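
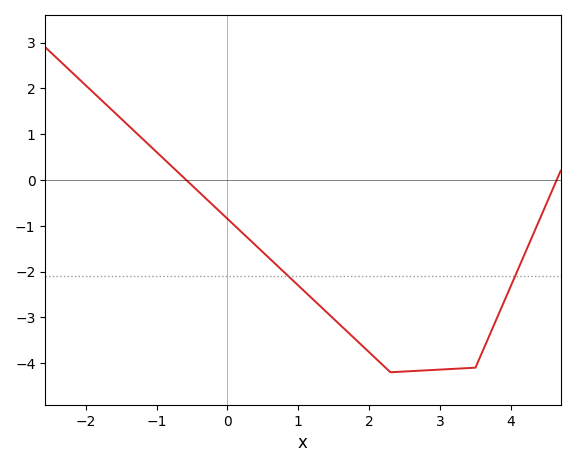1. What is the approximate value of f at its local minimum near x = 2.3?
-4.2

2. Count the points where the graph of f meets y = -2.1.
2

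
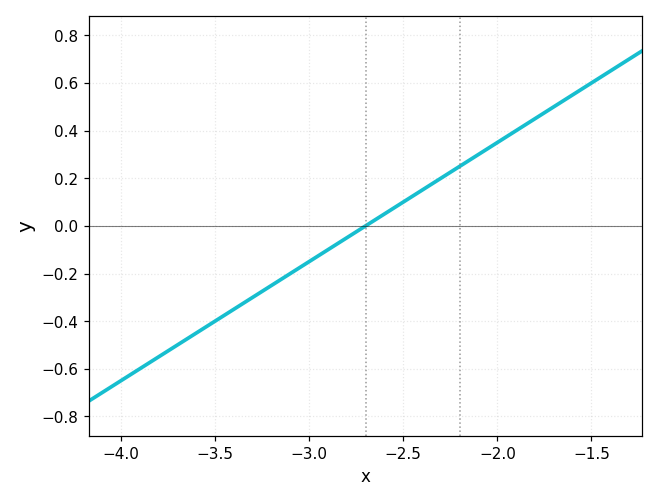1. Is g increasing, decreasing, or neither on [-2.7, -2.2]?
increasing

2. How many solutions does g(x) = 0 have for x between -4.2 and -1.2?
1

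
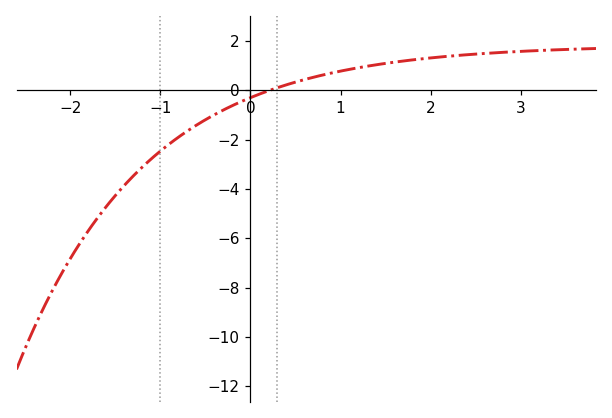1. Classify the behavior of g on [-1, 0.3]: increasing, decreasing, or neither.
increasing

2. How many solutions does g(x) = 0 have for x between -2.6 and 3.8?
1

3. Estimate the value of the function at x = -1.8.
-5.7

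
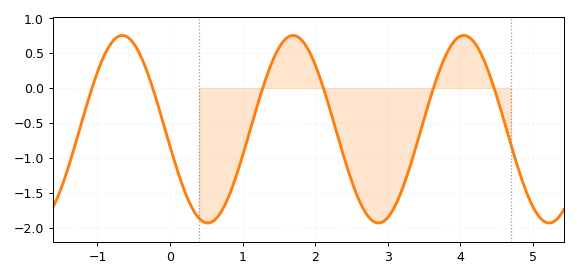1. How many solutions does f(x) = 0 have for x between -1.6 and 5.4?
6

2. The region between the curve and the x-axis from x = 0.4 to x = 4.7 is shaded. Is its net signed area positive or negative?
negative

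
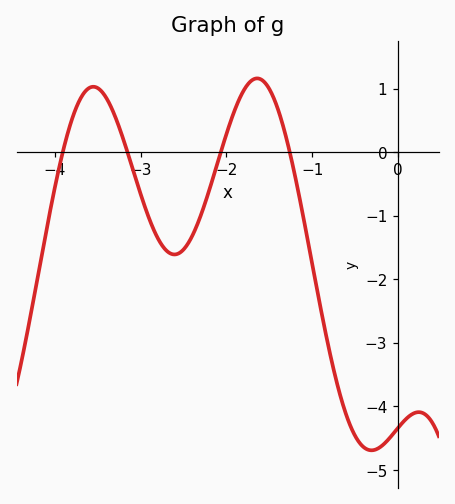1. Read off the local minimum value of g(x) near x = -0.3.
-4.7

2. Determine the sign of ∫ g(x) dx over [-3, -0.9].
negative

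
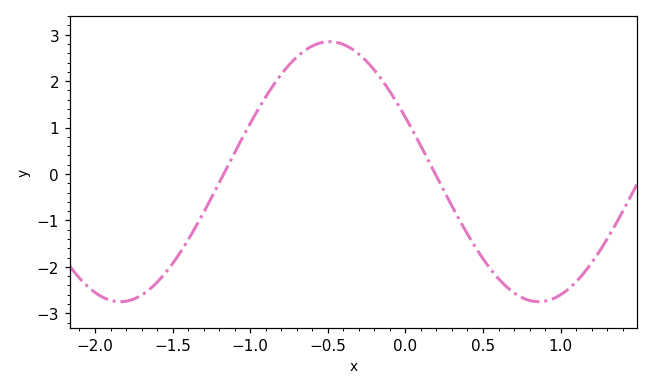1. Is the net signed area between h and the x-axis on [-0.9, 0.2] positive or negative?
positive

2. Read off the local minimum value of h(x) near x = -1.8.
-2.7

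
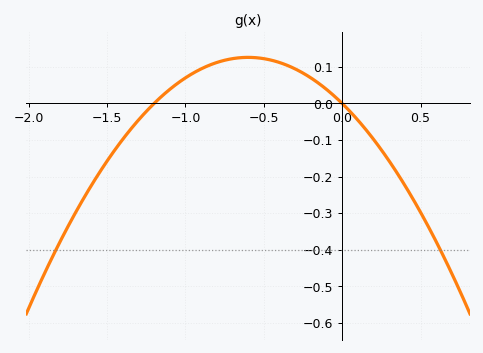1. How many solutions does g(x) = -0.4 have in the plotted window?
2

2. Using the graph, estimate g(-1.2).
0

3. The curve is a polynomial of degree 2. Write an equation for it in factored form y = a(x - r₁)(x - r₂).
y = -0.35(x + 1.2)(x - 0)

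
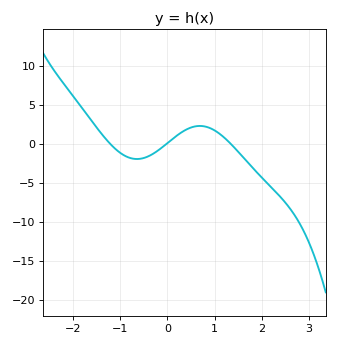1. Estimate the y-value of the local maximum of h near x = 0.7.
2.31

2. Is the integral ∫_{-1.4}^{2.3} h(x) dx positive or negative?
negative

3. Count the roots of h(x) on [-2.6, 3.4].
3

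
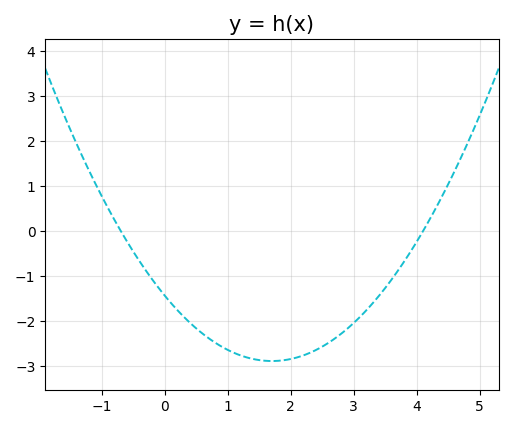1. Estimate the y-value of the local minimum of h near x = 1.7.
-2.9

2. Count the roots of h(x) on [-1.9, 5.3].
2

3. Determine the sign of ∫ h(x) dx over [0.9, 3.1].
negative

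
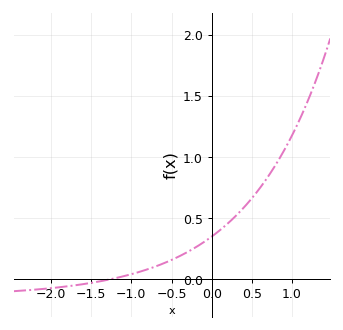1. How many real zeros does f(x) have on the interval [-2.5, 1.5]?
1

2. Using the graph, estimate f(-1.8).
-0.058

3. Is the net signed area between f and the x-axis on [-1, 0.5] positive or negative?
positive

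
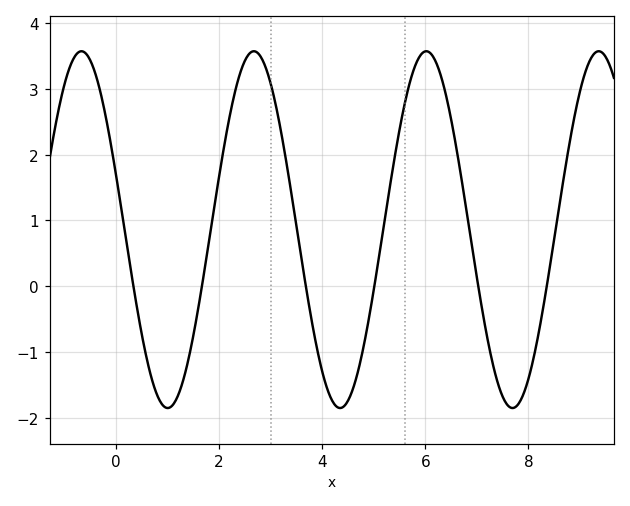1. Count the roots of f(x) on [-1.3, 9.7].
6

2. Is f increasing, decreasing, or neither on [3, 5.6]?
neither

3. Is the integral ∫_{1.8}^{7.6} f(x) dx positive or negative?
positive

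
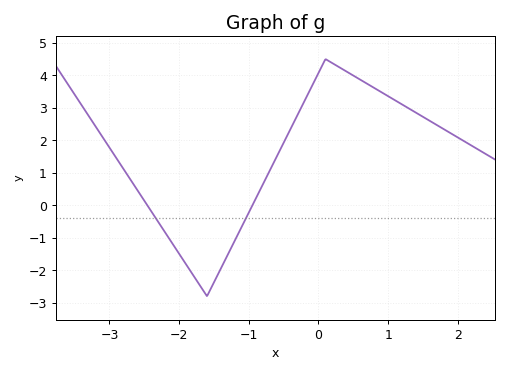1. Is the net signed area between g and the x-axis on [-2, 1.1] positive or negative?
positive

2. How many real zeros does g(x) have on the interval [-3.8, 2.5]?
2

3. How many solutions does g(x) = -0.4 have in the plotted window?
2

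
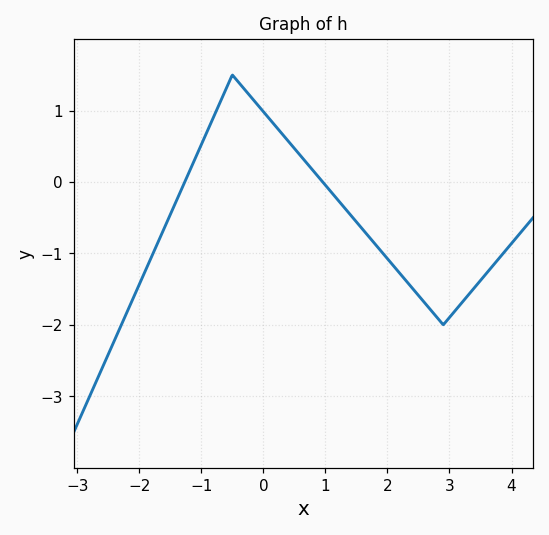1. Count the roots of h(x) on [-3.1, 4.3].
2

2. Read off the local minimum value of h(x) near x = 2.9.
-2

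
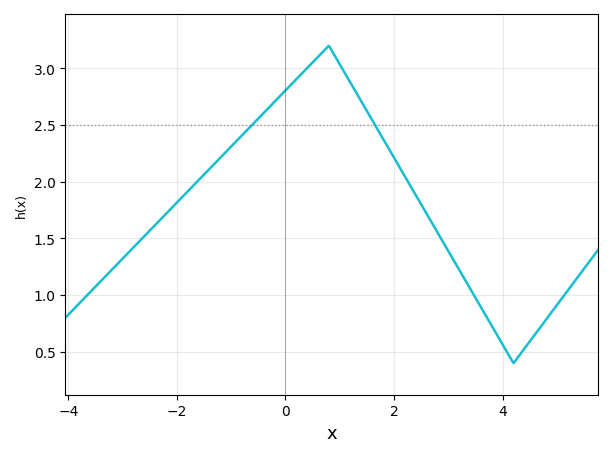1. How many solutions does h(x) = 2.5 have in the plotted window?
2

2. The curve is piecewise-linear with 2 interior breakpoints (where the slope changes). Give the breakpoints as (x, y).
(0.8, 3.2); (4.2, 0.4)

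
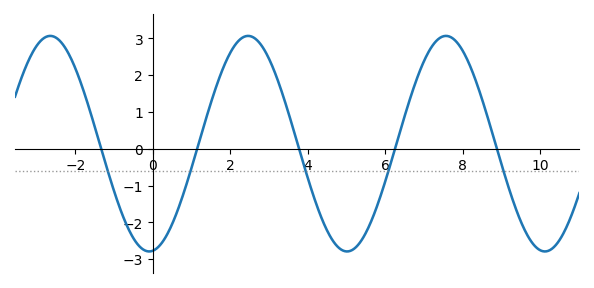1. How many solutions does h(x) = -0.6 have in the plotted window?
5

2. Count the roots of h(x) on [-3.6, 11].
5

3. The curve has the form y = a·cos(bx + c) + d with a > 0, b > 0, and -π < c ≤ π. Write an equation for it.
y = 2.93cos(1.2x - 3) + 0.14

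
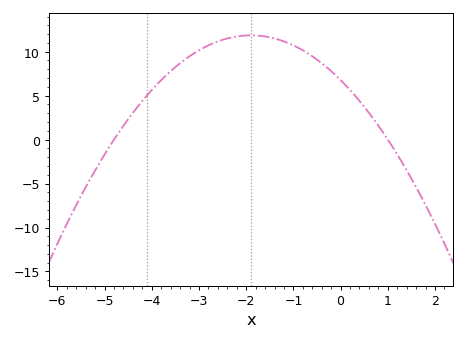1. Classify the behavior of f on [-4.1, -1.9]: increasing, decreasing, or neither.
increasing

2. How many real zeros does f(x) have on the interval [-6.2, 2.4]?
2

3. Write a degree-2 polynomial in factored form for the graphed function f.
y = -1.41(x + 4.8)(x - 1)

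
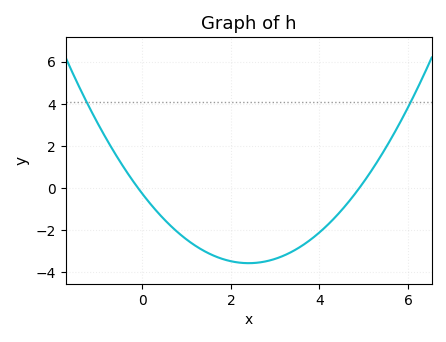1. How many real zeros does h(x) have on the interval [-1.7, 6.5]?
2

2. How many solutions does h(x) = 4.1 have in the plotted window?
2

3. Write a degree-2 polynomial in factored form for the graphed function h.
y = 0.57(x + 0.1)(x - 4.9)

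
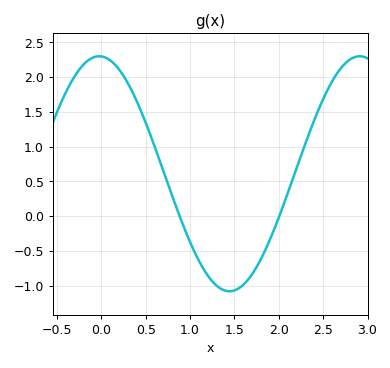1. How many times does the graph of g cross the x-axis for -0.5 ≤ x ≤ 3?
2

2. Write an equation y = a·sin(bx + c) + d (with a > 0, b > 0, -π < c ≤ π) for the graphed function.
y = 1.69sin(2.14x + 1.62) + 0.61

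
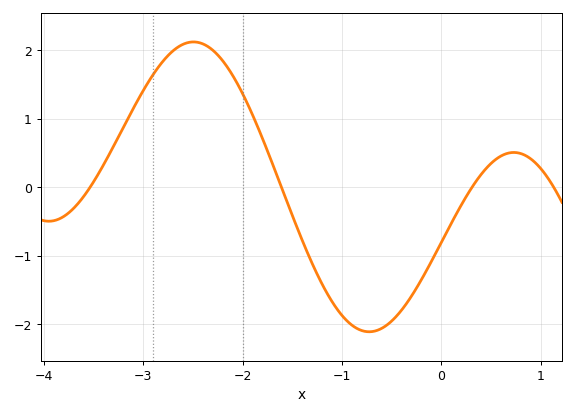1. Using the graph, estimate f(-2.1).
1.6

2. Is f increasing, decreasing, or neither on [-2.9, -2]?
neither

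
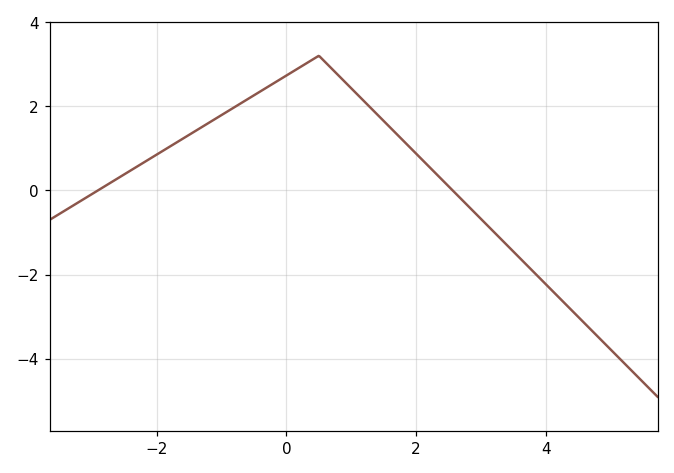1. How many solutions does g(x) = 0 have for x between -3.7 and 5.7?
2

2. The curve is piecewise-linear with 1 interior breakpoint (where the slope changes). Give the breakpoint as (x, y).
(0.5, 3.2)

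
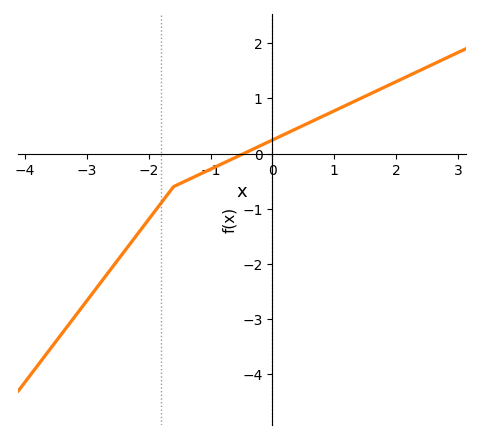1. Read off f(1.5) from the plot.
1.04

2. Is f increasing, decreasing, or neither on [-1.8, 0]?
increasing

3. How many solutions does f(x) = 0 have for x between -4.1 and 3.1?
1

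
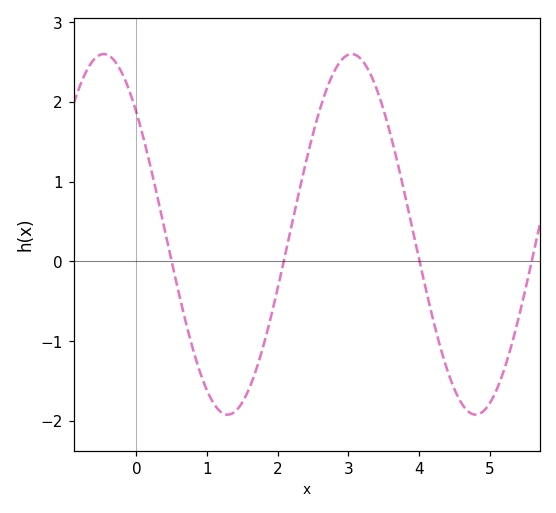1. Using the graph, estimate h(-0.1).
2.14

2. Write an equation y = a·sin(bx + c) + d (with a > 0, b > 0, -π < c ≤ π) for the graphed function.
y = 2.26sin(1.79x + 2.4) + 0.34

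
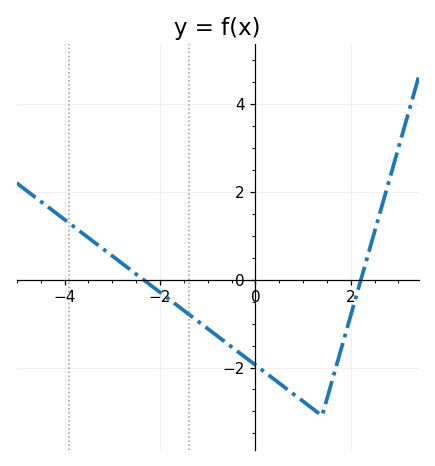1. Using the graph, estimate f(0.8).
-2.6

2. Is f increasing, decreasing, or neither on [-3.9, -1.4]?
decreasing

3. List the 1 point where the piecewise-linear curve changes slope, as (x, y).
(1.4, -3.1)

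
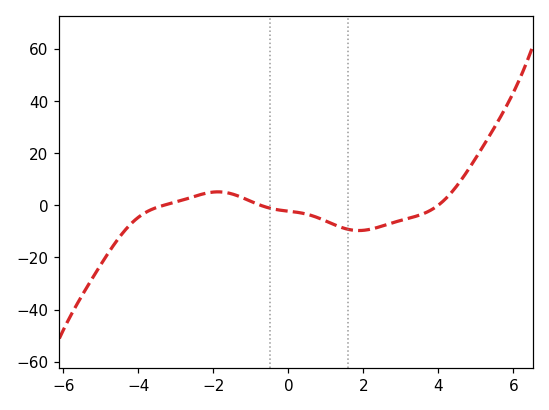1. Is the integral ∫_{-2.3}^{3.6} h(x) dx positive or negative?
negative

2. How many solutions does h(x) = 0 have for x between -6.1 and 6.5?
3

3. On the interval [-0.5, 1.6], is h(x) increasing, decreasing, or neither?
decreasing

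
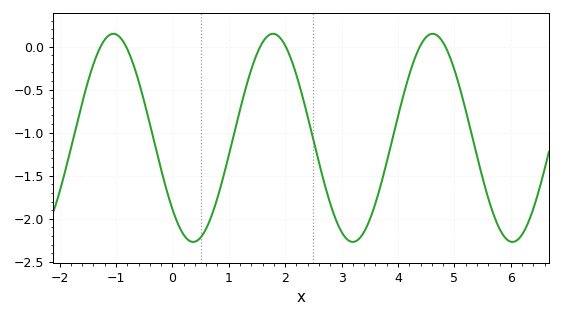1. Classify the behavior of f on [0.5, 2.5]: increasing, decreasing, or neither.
neither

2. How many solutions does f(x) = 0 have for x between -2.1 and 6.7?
6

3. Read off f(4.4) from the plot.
0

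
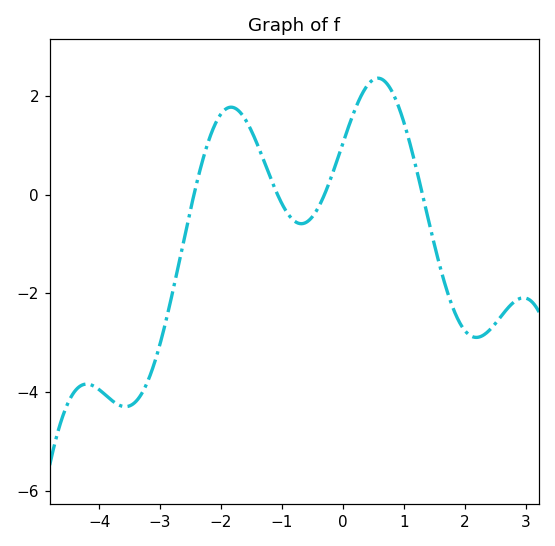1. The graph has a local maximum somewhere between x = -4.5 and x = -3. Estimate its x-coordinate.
-4.21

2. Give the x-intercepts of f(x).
-2.44, -1.07, -0.302, 1.31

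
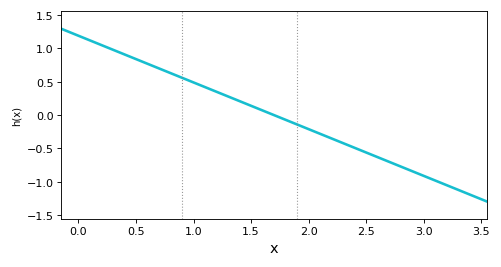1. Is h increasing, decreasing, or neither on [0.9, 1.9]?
decreasing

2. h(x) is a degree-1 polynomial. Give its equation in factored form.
y = -0.7(x - 1.7)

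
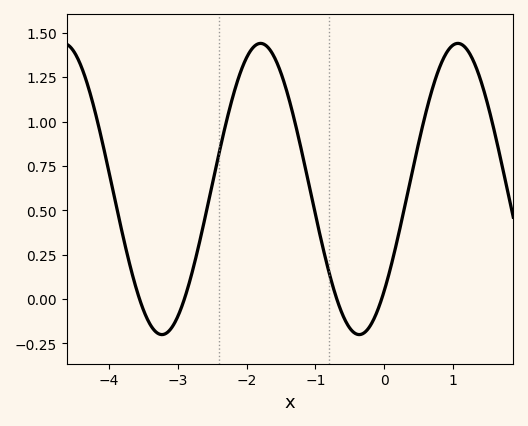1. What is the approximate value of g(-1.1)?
0.66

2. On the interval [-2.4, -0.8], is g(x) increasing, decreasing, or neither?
neither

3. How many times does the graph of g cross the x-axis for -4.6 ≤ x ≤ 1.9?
4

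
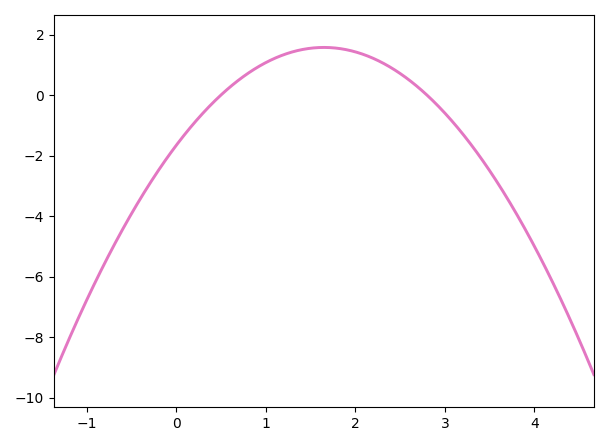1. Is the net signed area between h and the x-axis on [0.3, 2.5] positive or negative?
positive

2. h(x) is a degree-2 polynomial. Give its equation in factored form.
y = -1.19(x - 0.5)(x - 2.8)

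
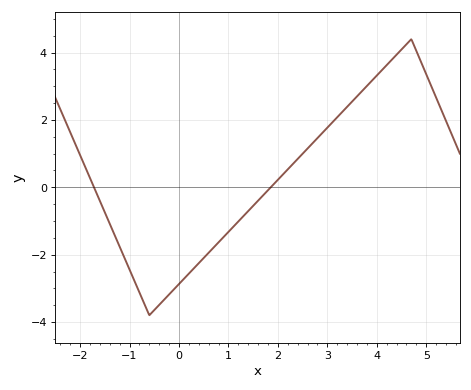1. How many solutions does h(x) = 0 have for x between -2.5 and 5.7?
2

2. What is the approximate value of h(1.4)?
-0.706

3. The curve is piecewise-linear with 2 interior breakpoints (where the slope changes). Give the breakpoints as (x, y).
(-0.6, -3.8); (4.7, 4.4)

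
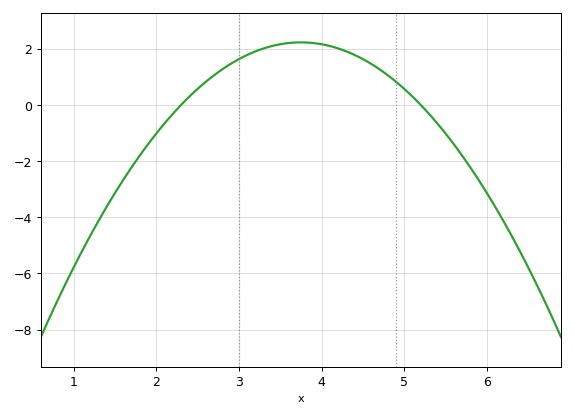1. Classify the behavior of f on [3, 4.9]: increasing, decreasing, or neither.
neither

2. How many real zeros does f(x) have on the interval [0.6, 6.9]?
2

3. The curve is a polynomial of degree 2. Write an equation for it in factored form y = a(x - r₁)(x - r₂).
y = -1.06(x - 2.3)(x - 5.2)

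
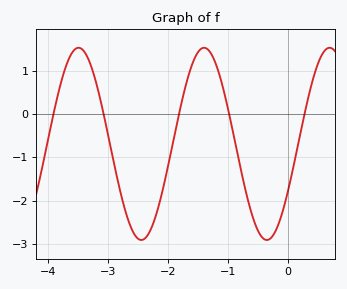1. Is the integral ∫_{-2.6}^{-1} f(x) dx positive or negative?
negative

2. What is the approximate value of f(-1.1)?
0.7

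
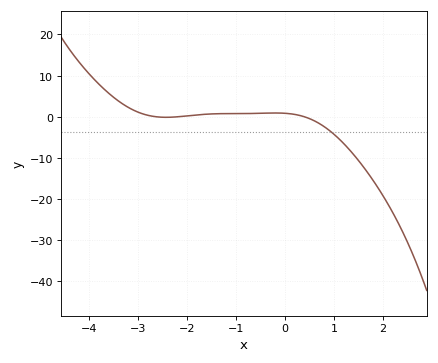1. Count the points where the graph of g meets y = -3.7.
1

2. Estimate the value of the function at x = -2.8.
0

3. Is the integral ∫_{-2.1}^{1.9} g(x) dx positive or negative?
negative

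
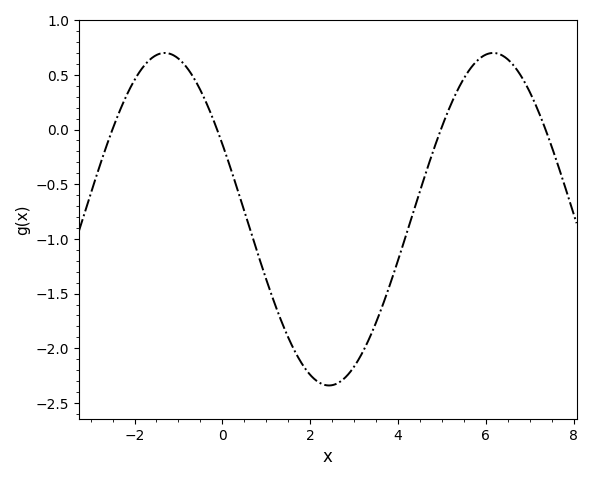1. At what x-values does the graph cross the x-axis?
-2.6, -0.2, 5, 7.4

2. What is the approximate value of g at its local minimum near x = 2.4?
-2.35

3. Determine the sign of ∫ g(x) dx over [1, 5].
negative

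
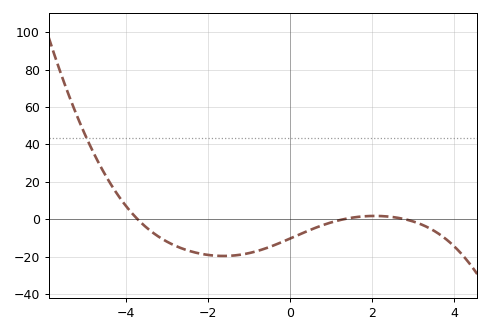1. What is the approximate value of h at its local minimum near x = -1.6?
-20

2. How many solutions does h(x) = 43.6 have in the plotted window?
1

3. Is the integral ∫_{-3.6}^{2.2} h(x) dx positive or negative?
negative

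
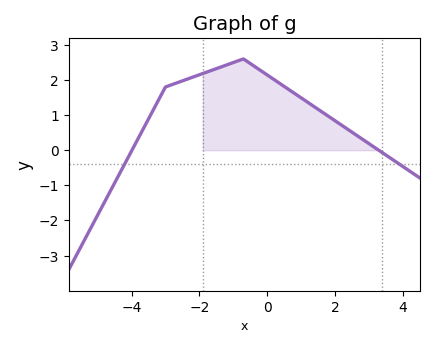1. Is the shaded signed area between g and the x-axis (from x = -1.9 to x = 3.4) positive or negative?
positive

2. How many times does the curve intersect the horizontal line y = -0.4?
2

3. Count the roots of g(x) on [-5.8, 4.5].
2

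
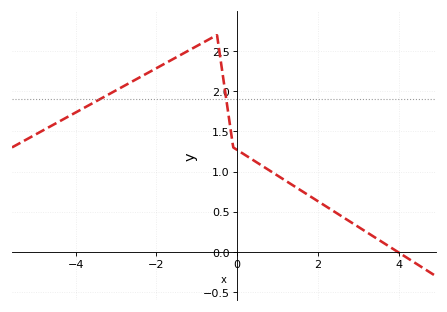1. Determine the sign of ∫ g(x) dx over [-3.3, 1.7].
positive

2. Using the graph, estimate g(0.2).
1.2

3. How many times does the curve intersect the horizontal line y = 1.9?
2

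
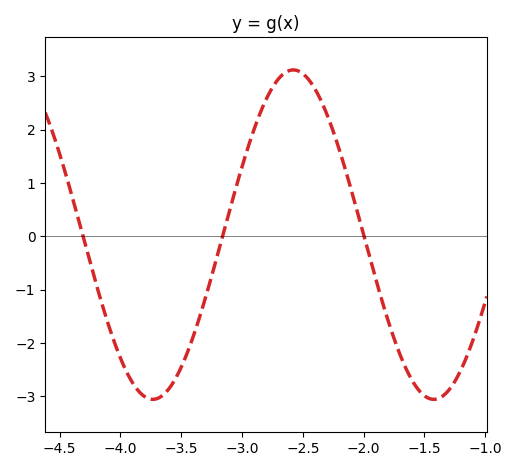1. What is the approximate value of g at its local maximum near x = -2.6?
3.1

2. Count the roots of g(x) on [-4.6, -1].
3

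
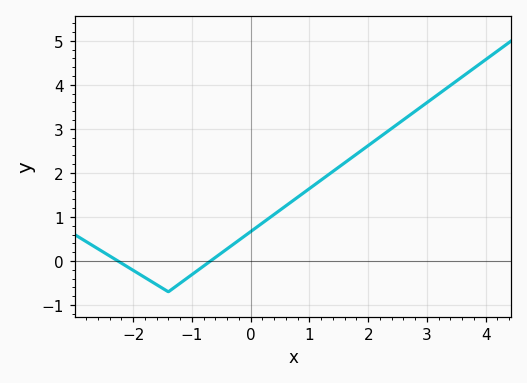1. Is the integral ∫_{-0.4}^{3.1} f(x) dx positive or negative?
positive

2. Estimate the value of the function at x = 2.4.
3.01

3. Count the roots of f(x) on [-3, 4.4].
2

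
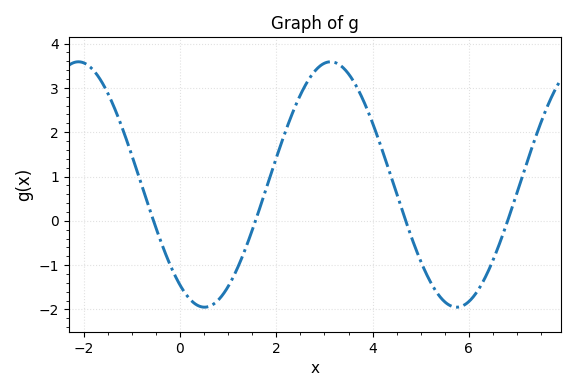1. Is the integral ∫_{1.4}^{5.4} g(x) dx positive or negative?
positive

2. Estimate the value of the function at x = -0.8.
0.8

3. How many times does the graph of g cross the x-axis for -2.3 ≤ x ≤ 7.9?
4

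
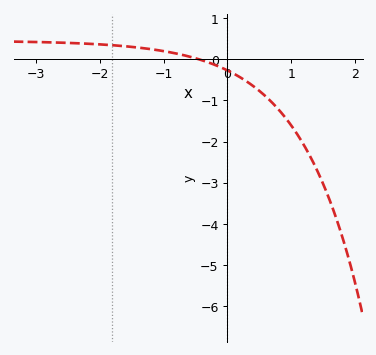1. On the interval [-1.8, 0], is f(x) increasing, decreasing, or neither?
decreasing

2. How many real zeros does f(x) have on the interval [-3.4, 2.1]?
1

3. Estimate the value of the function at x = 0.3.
-0.5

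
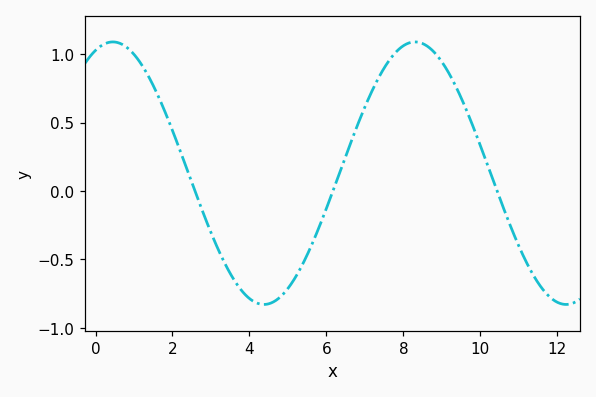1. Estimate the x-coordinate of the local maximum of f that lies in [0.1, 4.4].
0.45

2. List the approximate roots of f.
2.58, 6.17, 10.4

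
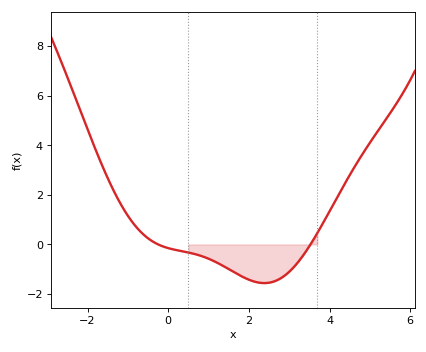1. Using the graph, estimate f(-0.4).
0.134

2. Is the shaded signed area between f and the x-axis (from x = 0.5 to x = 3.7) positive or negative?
negative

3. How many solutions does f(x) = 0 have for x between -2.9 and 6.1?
2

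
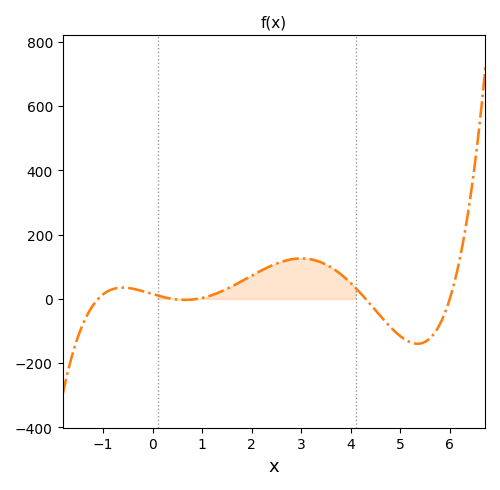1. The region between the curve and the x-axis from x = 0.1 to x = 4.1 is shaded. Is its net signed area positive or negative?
positive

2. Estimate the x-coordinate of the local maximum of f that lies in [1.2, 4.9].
3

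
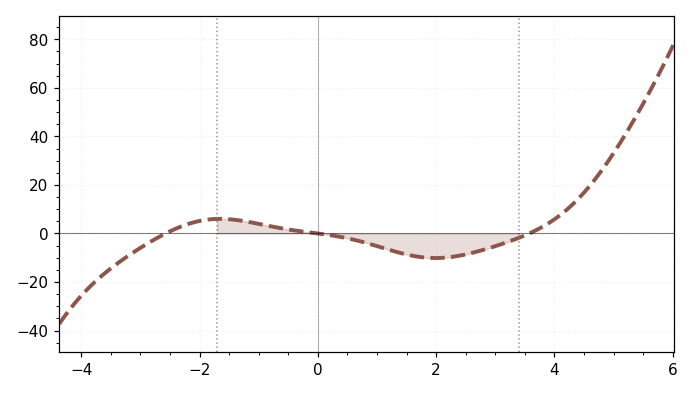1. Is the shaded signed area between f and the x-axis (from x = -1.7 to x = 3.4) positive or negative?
negative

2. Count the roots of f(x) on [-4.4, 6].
3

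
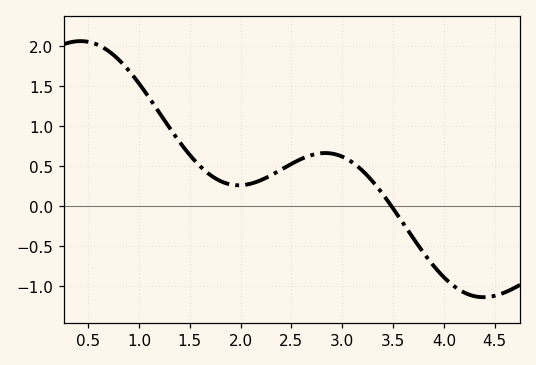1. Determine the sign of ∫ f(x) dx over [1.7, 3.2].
positive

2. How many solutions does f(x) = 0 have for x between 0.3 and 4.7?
1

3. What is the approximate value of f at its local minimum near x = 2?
0.25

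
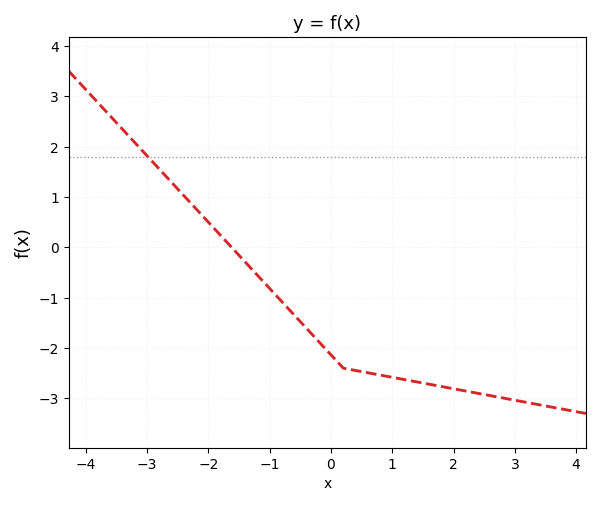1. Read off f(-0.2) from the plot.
-1.87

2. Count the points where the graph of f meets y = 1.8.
1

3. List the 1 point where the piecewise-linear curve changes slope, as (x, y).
(0.2, -2.4)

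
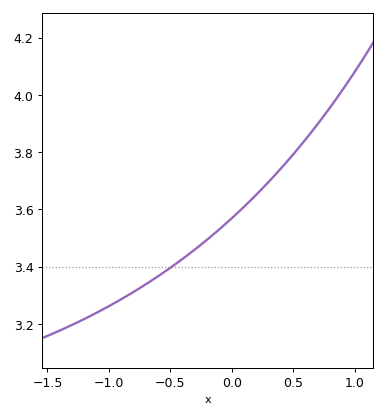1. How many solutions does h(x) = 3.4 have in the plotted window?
1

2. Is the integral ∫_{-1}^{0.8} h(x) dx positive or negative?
positive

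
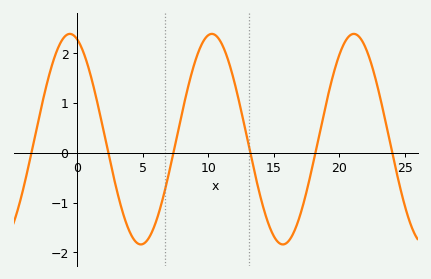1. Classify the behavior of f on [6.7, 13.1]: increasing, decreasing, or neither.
neither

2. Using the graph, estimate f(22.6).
1.63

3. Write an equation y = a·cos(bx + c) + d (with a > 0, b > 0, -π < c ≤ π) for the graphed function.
y = 2.11cos(0.58x + 0.332) + 0.27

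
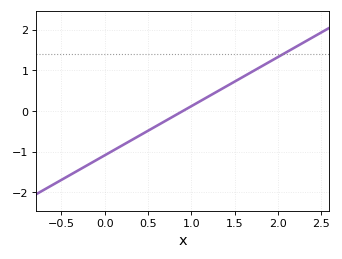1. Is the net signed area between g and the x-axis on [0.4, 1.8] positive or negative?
positive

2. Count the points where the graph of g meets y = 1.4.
1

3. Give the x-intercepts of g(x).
0.9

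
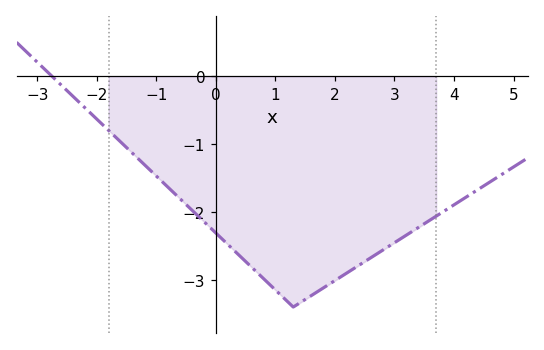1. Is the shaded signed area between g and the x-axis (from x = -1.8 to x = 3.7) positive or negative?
negative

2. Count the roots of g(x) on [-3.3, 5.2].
1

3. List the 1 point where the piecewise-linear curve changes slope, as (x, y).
(1.3, -3.4)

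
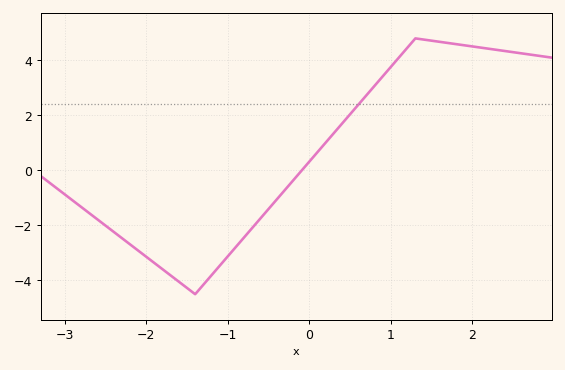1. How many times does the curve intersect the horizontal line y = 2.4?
1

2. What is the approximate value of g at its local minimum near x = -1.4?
-4.5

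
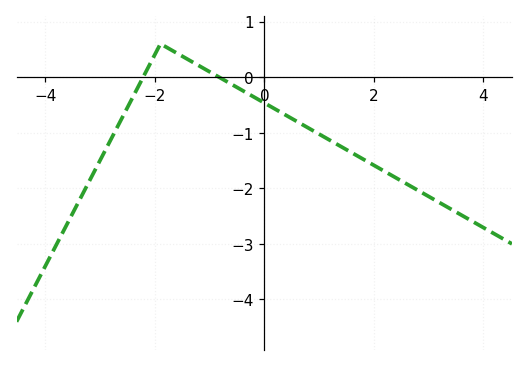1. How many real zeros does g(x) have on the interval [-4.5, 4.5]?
2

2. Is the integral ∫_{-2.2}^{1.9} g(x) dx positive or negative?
negative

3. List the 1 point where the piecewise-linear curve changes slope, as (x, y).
(-1.9, 0.6)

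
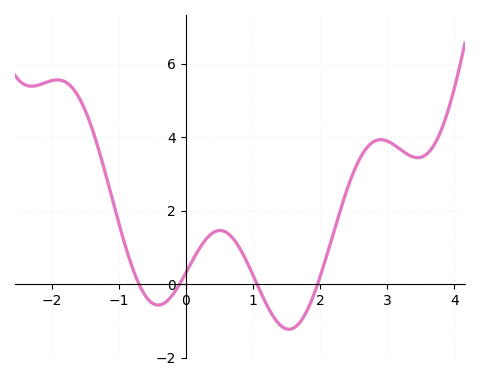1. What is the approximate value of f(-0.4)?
-0.572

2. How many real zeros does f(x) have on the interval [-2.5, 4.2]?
4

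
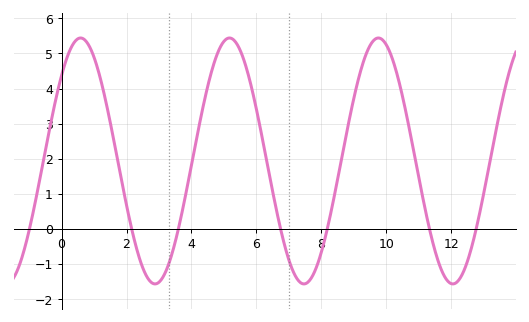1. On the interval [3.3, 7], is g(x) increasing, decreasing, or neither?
neither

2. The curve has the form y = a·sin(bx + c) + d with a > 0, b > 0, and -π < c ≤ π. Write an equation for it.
y = 3.5sin(1.4x + 0.77) + 1.94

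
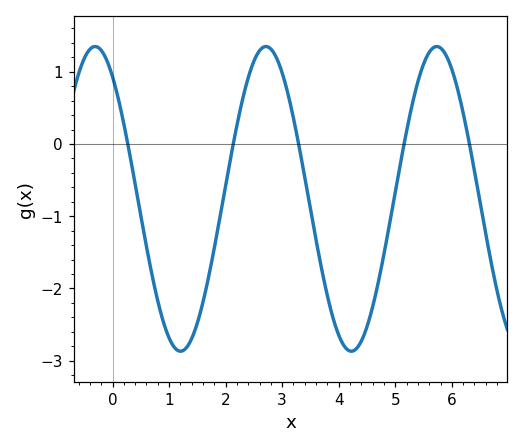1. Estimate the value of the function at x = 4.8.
-1.5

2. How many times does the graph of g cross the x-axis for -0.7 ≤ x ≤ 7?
5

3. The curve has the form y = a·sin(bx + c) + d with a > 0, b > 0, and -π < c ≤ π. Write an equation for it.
y = 2.11sin(2.1x + 2.2) - 0.76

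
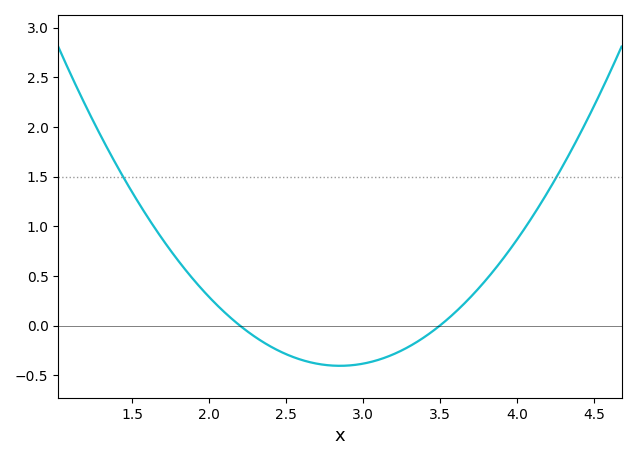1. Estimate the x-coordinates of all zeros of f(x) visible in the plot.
2.2, 3.5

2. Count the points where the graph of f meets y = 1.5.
2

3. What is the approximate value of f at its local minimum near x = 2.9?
-0.406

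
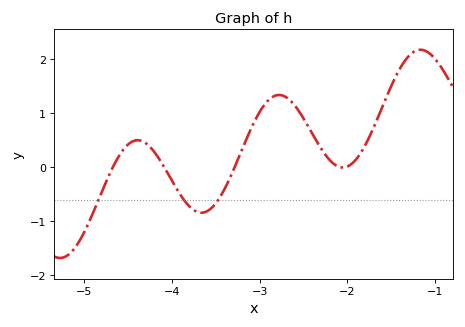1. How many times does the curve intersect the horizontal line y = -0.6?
3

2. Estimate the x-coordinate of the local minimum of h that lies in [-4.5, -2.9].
-3.7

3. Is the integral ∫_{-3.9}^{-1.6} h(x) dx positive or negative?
positive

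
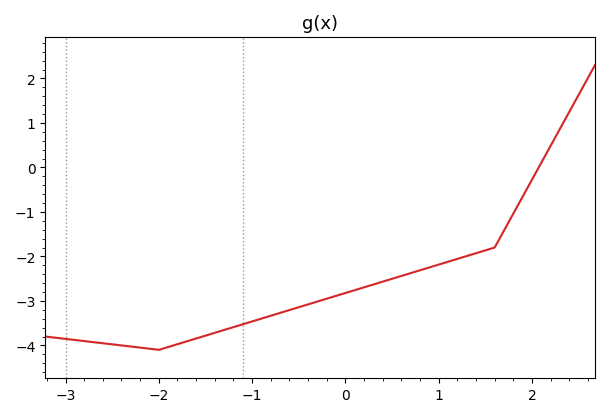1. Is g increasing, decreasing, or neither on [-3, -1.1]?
neither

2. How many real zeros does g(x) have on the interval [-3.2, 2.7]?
1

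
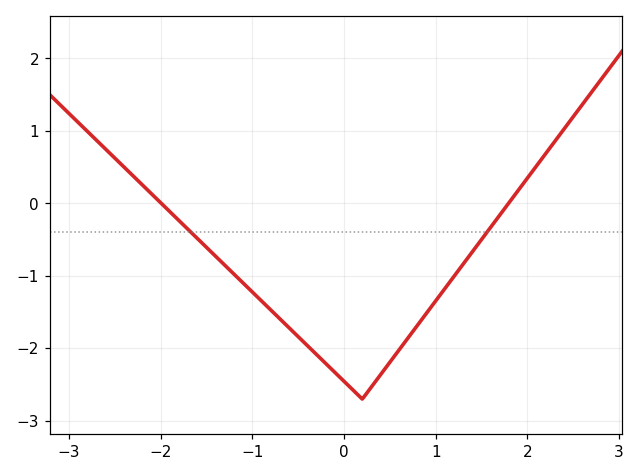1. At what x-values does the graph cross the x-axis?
-1.99, 1.79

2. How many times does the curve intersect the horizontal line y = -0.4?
2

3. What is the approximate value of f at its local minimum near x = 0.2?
-2.7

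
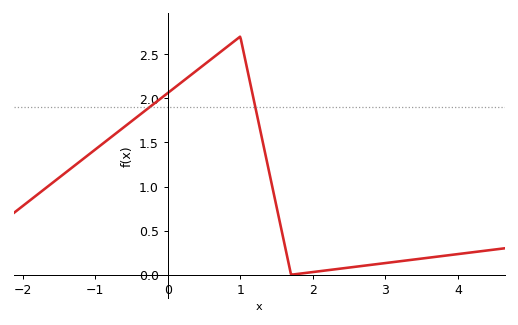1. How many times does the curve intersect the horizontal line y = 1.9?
2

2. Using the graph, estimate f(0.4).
2.32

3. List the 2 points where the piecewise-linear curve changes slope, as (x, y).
(1, 2.7); (1.7, 0)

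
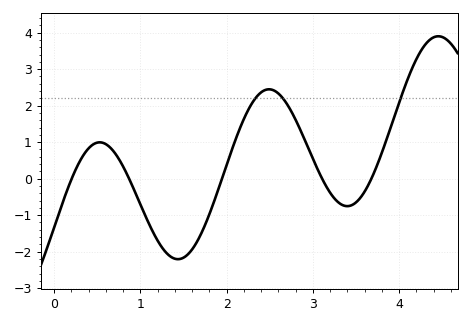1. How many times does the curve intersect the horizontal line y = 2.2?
3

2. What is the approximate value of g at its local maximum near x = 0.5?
0.995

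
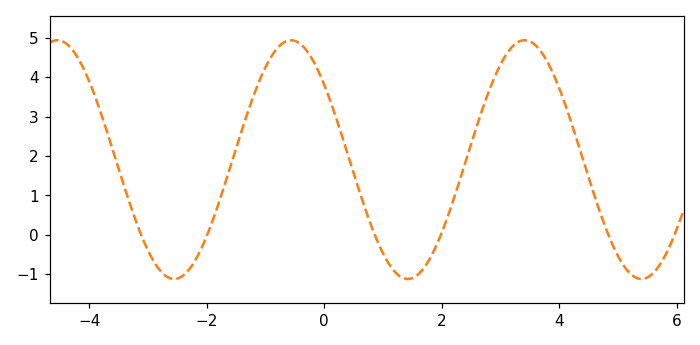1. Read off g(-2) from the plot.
-0.036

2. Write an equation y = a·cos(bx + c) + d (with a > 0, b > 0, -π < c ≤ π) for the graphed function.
y = 3.03cos(1.58x + 0.892) + 1.91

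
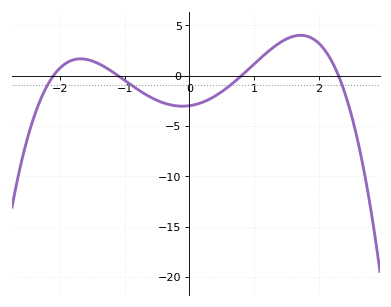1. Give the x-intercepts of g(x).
-2.1, -1.1, 0.8, 2.3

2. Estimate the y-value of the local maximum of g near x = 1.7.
4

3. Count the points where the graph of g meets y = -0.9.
4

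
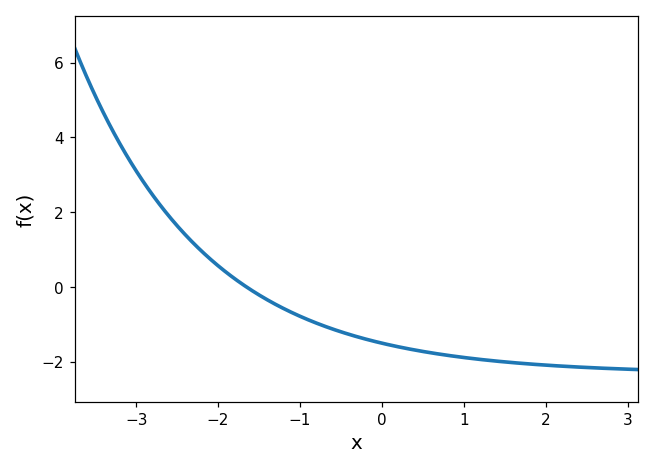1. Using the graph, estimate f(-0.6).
-1.2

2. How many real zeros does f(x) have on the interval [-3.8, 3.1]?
1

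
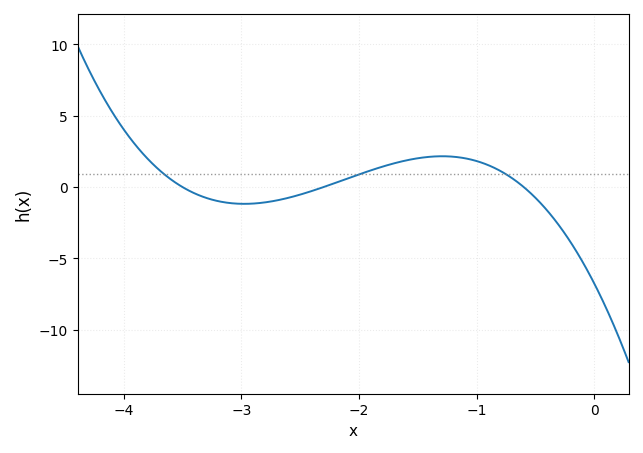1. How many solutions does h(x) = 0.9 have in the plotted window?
3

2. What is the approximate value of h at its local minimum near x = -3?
-1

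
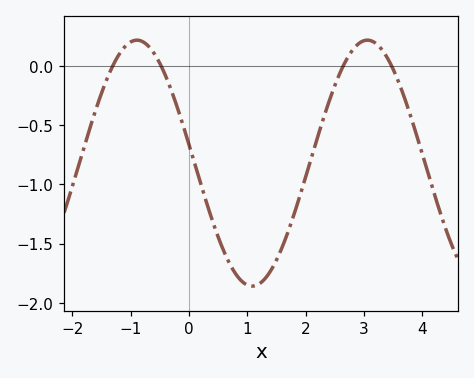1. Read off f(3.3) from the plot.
0.144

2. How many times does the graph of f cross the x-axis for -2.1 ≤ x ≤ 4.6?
4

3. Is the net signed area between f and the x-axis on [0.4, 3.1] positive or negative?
negative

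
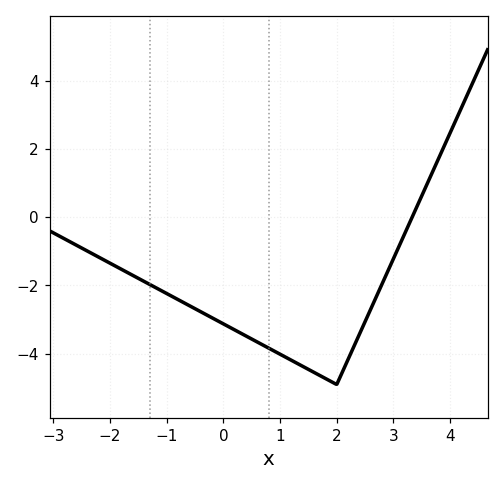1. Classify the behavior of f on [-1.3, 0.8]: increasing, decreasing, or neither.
decreasing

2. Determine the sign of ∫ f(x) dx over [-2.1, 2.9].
negative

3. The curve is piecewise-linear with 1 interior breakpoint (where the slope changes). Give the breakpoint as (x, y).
(2, -4.9)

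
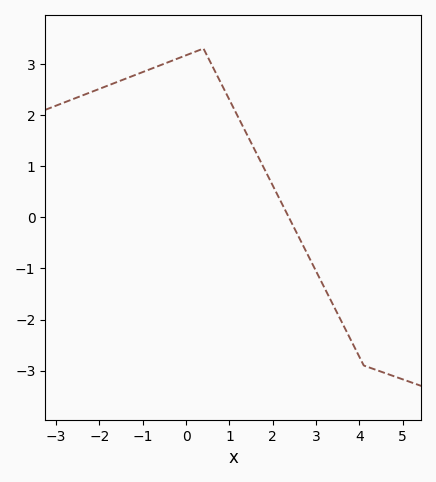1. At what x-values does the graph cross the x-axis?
2.37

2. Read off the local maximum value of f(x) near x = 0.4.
3.3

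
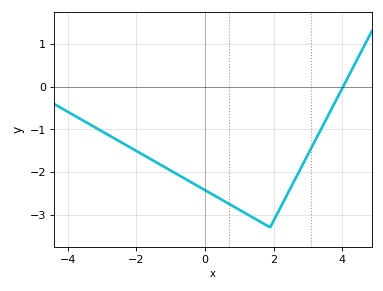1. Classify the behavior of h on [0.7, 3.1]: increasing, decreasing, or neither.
neither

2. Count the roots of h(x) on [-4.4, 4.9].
1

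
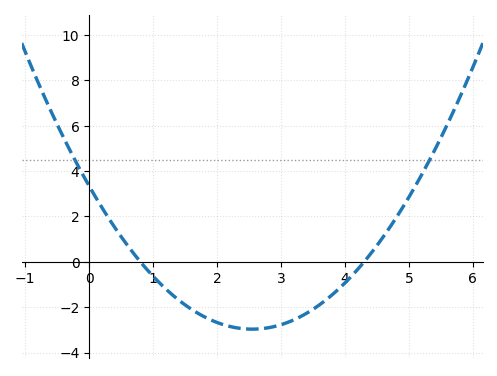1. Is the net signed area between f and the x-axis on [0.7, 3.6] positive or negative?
negative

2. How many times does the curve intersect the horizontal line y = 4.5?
2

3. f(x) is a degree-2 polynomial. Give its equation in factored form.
y = 0.97(x - 0.8)(x - 4.3)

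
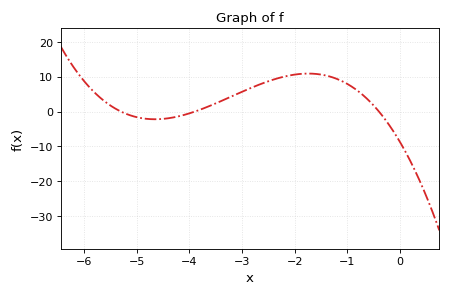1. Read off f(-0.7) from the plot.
4.68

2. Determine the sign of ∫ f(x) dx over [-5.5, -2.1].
positive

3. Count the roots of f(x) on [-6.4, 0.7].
3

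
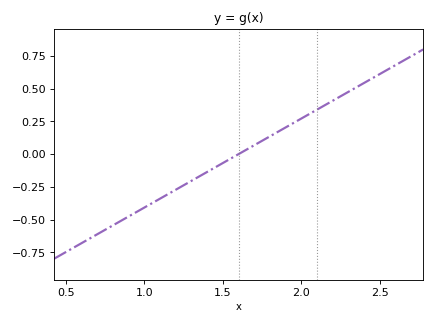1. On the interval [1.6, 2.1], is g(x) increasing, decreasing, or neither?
increasing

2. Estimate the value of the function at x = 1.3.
-0.2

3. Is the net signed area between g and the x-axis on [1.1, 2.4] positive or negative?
positive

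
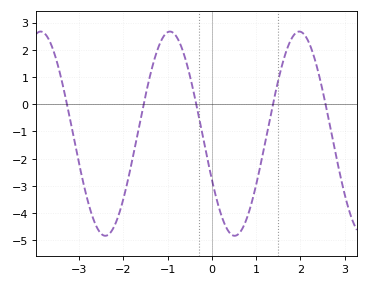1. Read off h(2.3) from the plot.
1.78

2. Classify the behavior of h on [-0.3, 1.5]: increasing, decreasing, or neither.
neither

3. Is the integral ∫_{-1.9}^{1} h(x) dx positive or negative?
negative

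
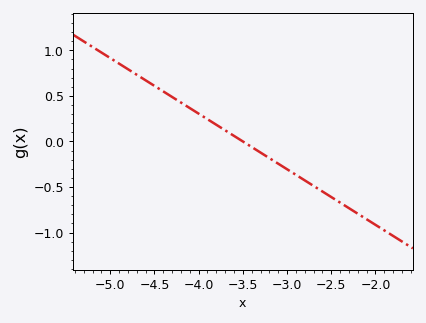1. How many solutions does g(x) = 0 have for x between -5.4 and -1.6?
1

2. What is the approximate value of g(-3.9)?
0.244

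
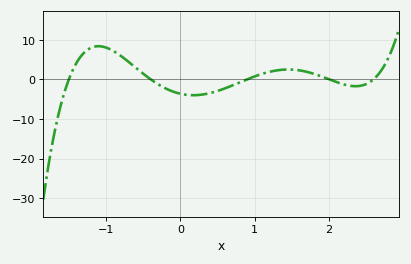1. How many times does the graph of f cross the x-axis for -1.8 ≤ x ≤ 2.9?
5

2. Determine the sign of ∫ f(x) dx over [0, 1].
negative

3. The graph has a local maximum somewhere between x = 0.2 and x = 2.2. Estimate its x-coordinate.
1.5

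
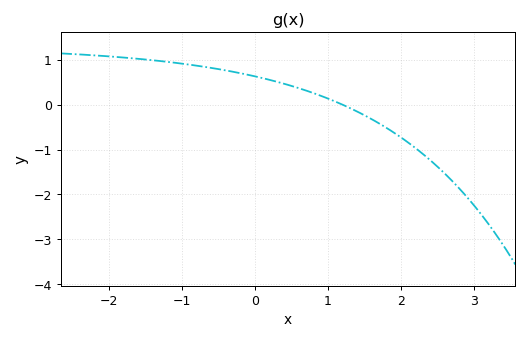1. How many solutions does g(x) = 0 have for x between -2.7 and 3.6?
1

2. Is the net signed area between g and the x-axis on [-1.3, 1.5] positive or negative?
positive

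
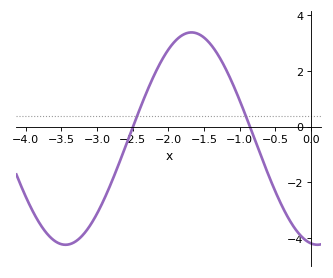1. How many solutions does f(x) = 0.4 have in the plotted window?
2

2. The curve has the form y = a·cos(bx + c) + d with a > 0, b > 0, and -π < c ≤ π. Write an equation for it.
y = 3.82cos(1.78x + 2.98) - 0.43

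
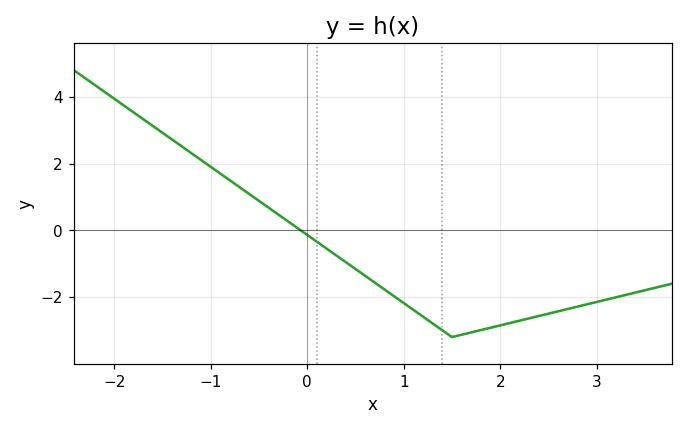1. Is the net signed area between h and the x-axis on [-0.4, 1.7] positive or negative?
negative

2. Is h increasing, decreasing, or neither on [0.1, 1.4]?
decreasing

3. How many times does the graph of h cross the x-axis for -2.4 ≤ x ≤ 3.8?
1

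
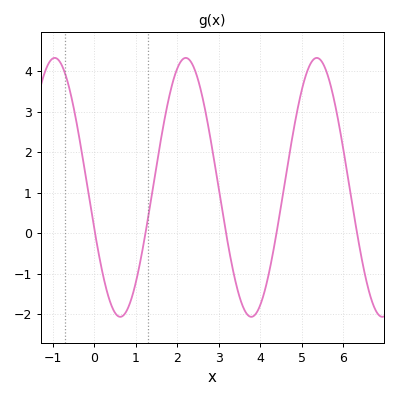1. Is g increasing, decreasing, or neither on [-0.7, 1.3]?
neither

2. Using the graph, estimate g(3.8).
-2.1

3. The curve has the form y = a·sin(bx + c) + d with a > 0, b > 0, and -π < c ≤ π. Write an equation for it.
y = 3.2sin(2x - 2.8) + 1.13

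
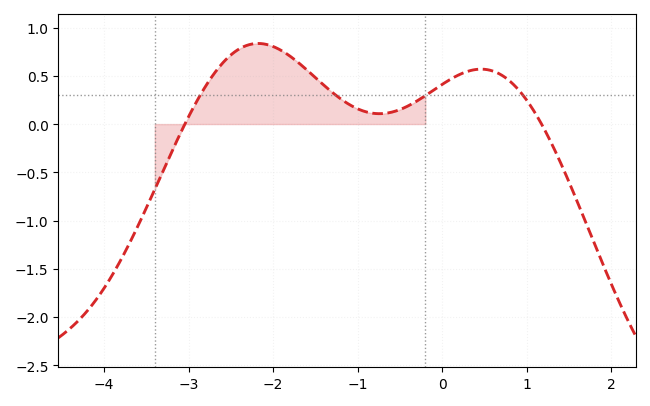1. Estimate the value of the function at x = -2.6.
0.65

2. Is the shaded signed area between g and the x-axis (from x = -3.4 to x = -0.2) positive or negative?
positive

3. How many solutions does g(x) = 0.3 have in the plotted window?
4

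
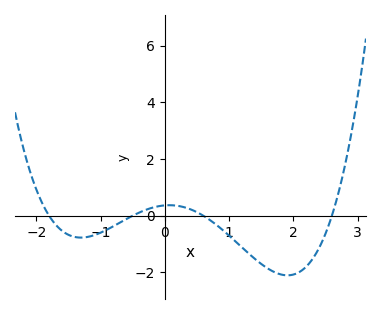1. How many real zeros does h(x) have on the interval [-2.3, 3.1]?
4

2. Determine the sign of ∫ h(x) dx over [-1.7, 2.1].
negative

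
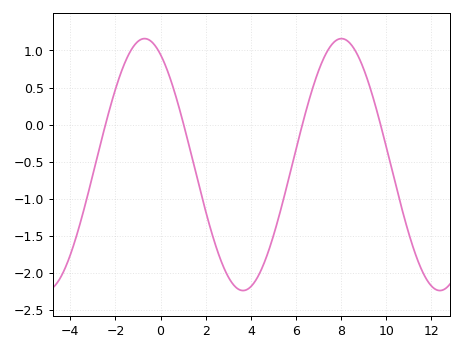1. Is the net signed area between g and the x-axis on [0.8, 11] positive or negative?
negative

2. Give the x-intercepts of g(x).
-2.5, 1, 6.5, 9.5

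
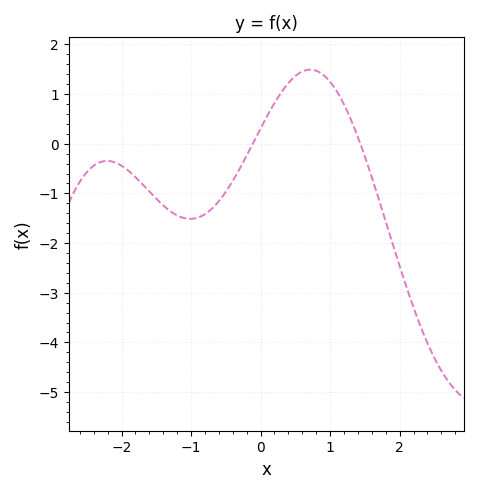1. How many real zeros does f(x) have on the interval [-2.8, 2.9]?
2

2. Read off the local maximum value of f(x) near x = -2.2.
-0.346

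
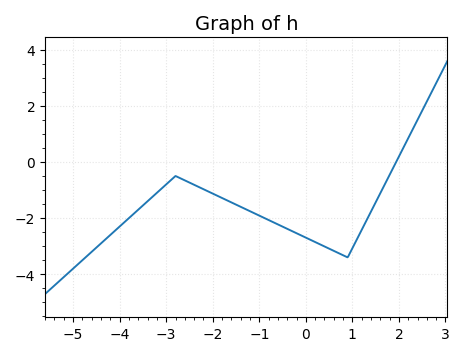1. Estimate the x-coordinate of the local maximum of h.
-2.8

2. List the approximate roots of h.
1.94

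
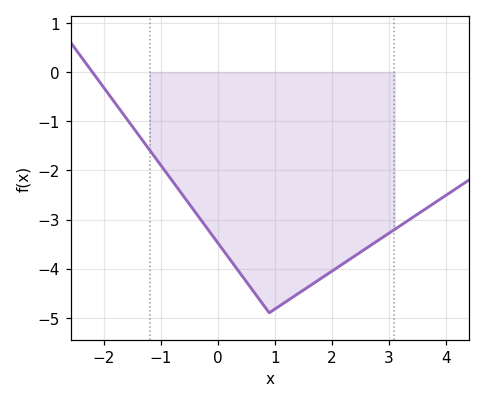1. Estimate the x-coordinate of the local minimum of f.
0.902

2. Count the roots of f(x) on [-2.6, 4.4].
1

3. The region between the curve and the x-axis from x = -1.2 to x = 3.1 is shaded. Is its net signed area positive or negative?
negative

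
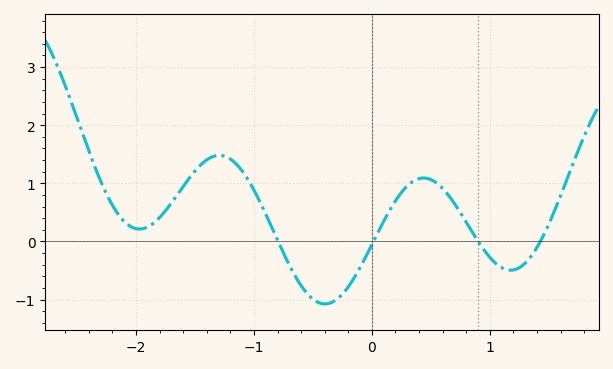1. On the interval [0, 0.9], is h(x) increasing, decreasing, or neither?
neither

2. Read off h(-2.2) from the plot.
0.623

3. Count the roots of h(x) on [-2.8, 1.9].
4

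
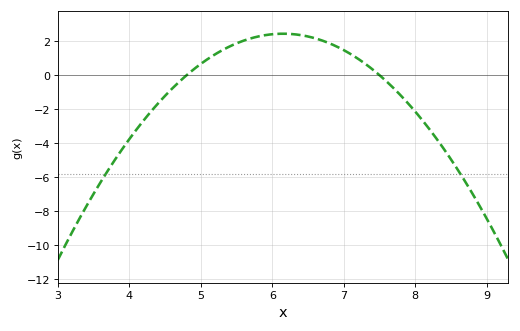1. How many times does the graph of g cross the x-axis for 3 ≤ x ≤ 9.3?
2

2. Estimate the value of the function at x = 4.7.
-0.4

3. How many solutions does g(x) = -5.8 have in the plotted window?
2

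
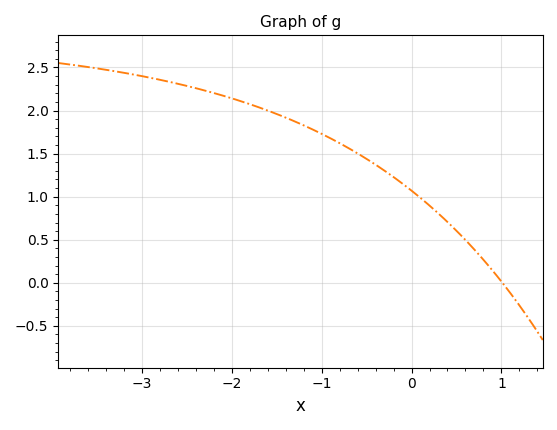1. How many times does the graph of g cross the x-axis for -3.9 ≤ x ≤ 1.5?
1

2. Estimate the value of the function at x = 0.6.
0.5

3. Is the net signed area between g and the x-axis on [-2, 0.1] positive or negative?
positive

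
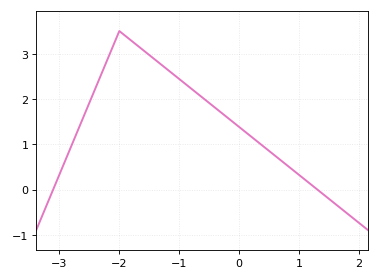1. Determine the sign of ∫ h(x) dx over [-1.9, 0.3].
positive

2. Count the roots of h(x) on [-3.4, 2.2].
2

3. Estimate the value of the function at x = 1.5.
-0.2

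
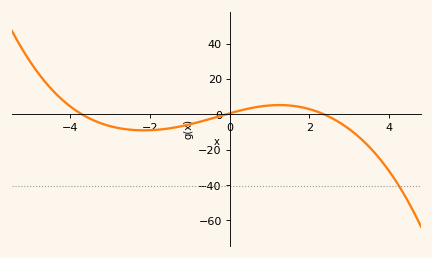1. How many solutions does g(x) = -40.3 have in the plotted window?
1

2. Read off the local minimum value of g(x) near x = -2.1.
-10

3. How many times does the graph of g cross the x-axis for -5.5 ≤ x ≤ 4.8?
3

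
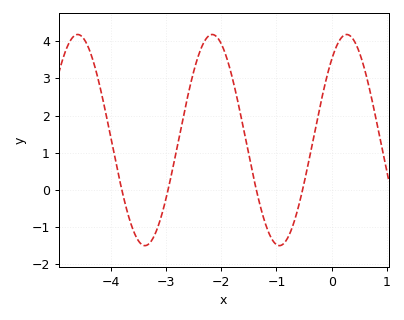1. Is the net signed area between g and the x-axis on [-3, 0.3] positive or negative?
positive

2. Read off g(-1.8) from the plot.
3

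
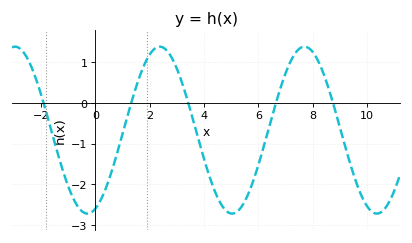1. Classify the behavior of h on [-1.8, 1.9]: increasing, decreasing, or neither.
neither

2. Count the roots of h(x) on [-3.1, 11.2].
5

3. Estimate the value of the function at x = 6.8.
0.334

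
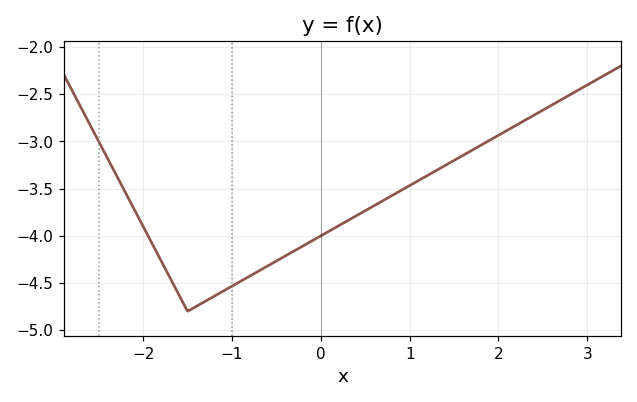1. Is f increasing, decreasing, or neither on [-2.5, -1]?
neither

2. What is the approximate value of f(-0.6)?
-4.32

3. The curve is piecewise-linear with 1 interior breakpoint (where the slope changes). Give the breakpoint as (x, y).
(-1.5, -4.8)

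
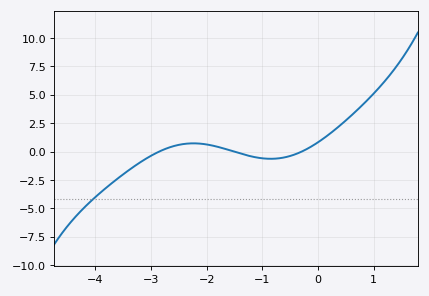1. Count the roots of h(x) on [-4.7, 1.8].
3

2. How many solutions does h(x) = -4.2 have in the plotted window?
1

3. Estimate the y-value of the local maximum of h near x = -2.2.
0.5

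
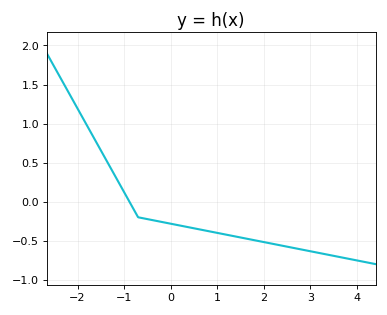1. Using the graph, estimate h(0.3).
-0.318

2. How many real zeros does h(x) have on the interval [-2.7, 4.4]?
1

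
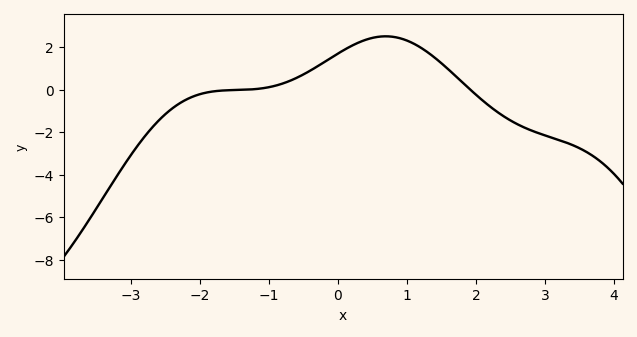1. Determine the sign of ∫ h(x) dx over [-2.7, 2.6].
positive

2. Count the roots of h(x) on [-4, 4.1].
2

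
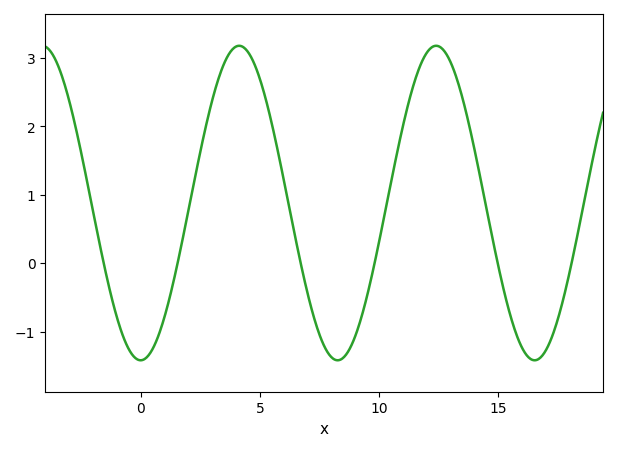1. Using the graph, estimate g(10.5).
1.2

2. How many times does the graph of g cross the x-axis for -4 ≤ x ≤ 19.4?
6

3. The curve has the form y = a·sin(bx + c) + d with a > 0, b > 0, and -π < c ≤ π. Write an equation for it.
y = 2.3sin(0.76x - 1.6) + 0.88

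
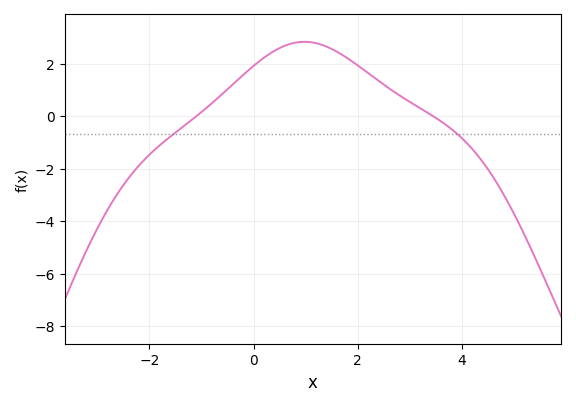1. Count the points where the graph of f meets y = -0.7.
2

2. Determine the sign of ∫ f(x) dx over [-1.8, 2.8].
positive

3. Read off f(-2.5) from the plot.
-2.6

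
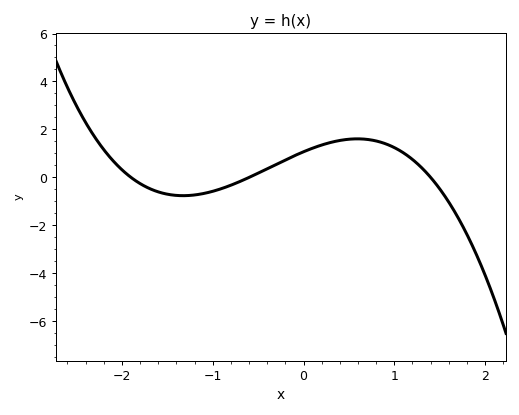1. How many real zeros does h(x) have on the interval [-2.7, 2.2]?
3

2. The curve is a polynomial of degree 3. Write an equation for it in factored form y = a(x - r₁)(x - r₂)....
y = -0.67(x + 1.9)(x + 0.6)(x - 1.4)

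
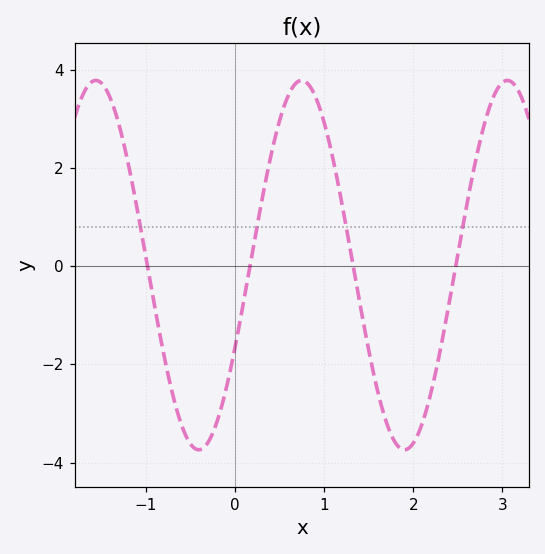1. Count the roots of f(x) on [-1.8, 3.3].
4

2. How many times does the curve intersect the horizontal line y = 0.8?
4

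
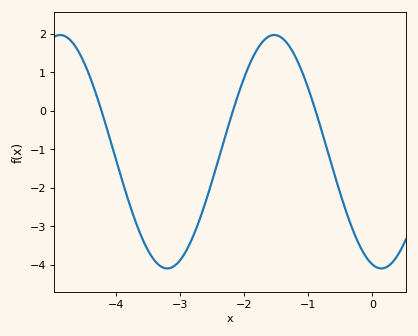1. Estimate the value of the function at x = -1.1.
1.02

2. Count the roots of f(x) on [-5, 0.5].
3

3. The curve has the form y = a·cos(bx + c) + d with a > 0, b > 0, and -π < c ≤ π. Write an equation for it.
y = 3.03cos(1.88x + 2.88) - 1.06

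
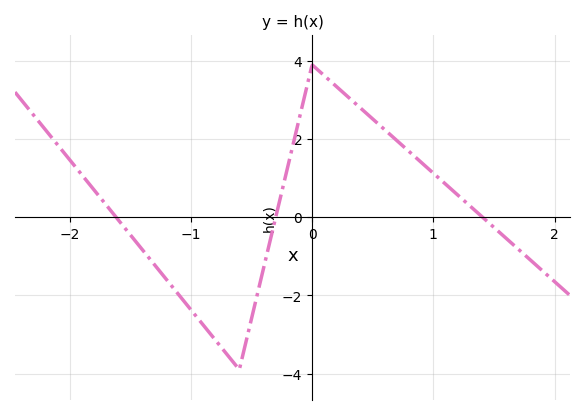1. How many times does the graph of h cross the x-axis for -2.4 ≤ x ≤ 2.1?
3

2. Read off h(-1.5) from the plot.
-0.4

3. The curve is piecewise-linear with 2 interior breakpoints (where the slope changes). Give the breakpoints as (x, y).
(-0.6, -3.9); (0, 3.9)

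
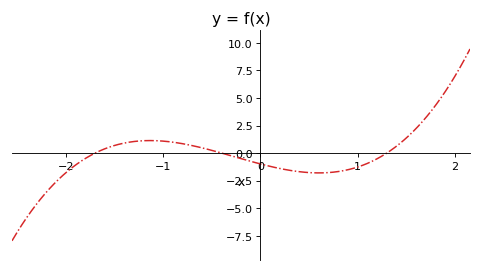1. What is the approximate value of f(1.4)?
0.6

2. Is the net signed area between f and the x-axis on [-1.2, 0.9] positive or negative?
negative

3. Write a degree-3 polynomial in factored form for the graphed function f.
y = 1.12(x + 1.7)(x + 0.4)(x - 1.3)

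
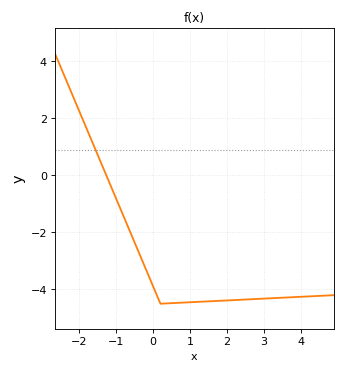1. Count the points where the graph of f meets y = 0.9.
1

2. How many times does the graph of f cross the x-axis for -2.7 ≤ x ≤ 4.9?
1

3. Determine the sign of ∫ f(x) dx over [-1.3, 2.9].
negative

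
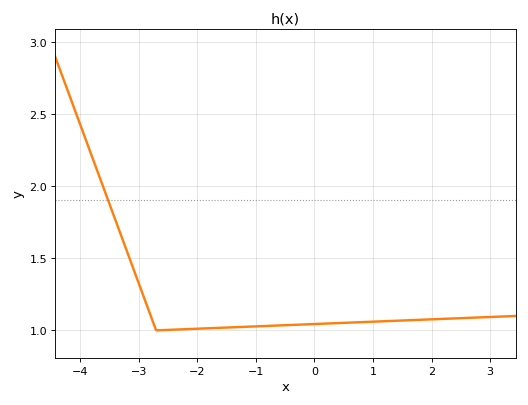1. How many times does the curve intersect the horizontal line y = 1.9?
1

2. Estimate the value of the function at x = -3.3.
1.66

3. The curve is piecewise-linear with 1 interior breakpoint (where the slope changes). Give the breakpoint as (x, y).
(-2.7, 1)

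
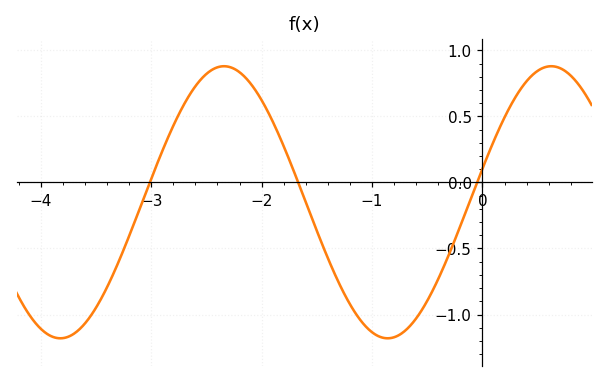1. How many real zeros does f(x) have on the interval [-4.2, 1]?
3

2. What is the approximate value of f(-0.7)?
-1.12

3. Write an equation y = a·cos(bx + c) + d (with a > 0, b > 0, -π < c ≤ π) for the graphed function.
y = 1.03cos(2.12x - 1.32) - 0.15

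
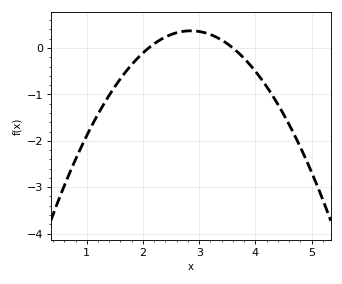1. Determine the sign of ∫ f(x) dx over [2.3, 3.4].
positive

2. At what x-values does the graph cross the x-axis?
2.1, 3.6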